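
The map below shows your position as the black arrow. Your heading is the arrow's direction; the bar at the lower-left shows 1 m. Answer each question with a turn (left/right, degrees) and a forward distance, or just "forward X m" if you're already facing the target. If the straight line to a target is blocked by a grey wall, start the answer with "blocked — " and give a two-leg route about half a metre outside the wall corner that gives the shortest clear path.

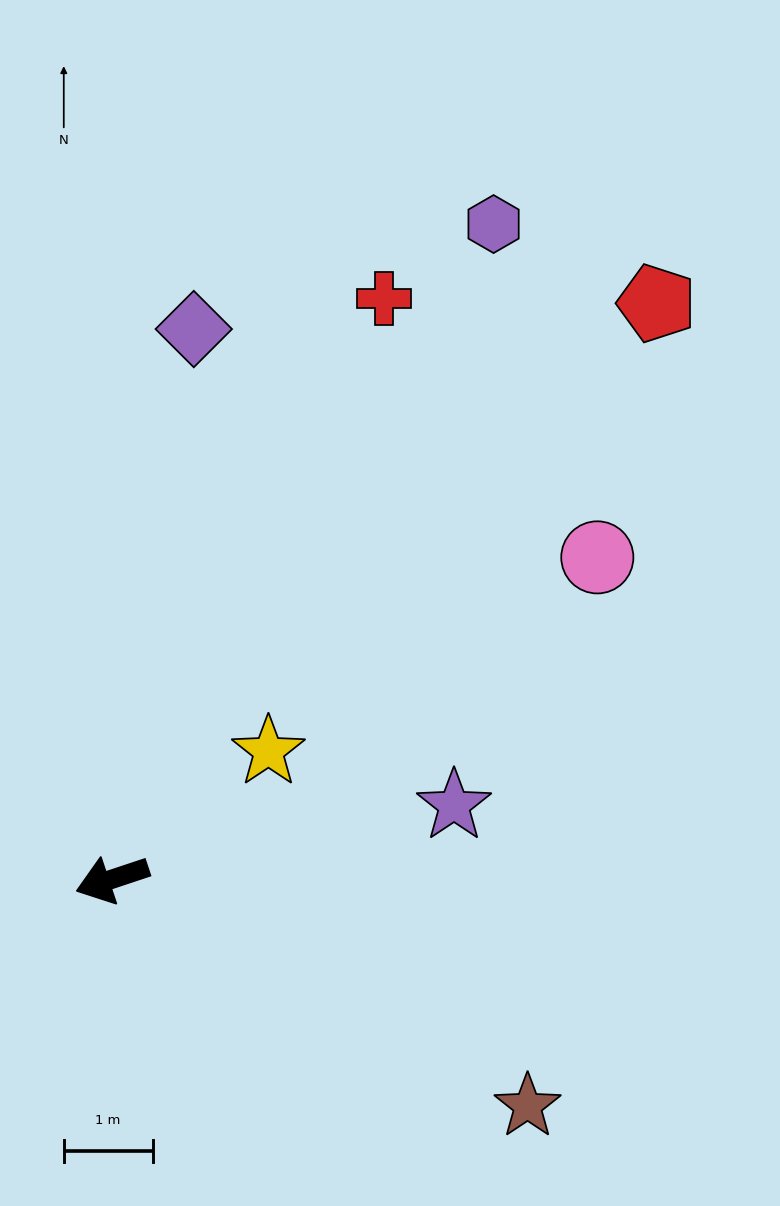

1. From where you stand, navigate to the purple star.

turn left 174°, forward 3.9 m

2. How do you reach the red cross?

turn right 133°, forward 7.2 m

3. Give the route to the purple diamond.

turn right 117°, forward 6.3 m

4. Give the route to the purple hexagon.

turn right 139°, forward 8.5 m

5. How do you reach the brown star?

turn left 133°, forward 5.3 m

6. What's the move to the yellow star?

turn right 159°, forward 2.3 m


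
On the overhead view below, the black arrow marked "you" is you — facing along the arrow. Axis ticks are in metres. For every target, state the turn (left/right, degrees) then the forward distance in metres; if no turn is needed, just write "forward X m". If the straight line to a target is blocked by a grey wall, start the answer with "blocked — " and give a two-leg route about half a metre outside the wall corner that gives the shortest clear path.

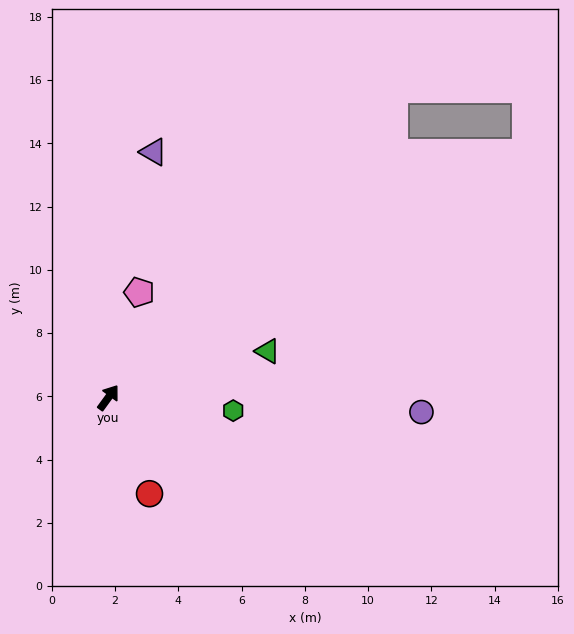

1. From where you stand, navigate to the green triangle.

turn right 38°, forward 5.2 m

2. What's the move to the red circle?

turn right 121°, forward 3.3 m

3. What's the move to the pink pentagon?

turn left 20°, forward 3.5 m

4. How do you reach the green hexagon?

turn right 60°, forward 4.0 m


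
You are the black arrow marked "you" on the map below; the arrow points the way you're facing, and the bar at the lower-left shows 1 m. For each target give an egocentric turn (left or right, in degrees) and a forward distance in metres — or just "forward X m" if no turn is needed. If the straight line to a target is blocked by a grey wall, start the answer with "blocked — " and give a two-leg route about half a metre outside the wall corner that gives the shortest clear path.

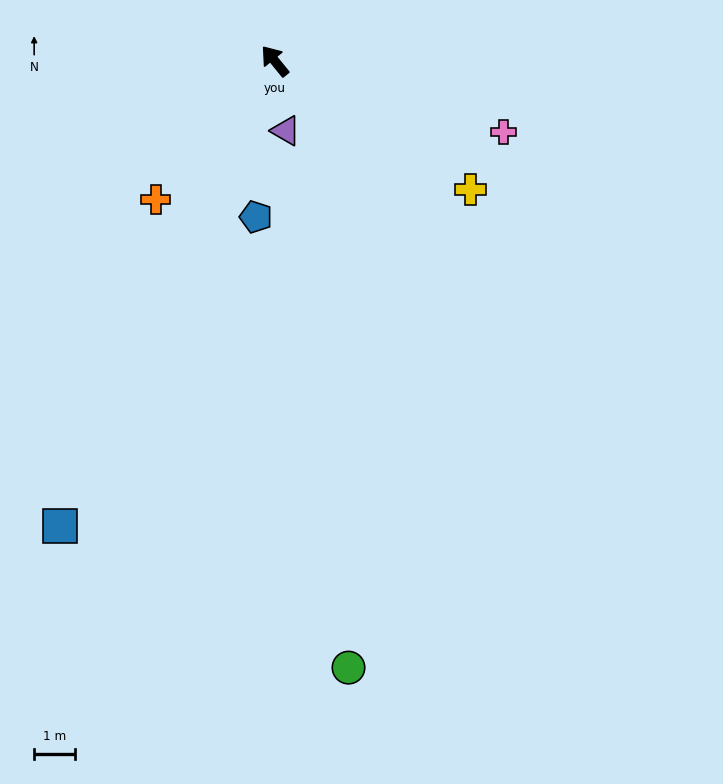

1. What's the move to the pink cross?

turn right 146°, forward 5.9 m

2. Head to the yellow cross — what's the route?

turn right 162°, forward 5.7 m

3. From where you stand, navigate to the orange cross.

turn left 100°, forward 4.5 m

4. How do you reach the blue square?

turn left 116°, forward 12.5 m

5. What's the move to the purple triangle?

turn left 150°, forward 1.7 m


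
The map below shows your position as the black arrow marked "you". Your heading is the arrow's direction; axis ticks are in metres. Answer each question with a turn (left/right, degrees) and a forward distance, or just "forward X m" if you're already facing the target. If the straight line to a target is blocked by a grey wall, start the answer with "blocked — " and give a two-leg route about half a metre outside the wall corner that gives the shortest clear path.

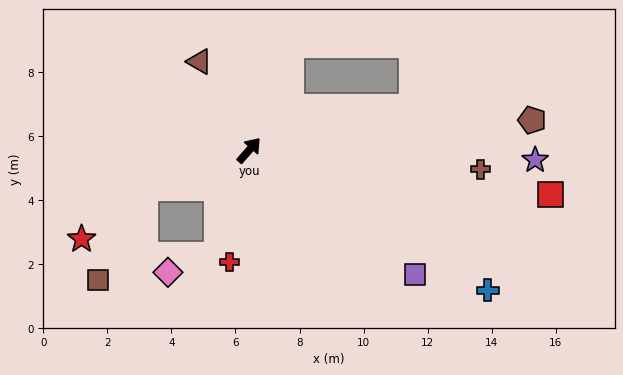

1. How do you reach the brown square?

blocked — turn left 151°, forward 3.5 m, then turn left 43°, forward 3.2 m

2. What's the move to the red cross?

turn right 149°, forward 3.5 m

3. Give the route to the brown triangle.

turn left 70°, forward 3.2 m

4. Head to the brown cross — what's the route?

turn right 54°, forward 7.3 m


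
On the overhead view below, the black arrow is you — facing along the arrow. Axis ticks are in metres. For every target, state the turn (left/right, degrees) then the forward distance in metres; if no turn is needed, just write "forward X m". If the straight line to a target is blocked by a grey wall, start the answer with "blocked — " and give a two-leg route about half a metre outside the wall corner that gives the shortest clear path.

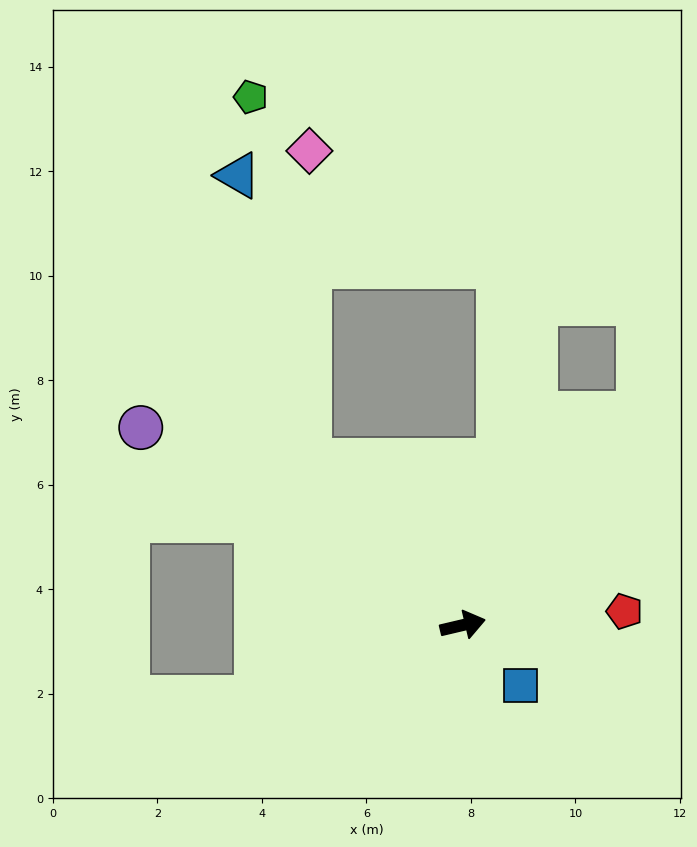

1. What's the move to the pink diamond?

blocked — turn left 120°, forward 4.3 m, then turn right 43°, forward 5.9 m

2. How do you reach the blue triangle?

blocked — turn left 120°, forward 4.3 m, then turn right 29°, forward 5.6 m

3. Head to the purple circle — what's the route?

turn left 135°, forward 7.2 m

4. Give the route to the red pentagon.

turn right 8°, forward 3.1 m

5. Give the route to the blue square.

turn right 60°, forward 1.6 m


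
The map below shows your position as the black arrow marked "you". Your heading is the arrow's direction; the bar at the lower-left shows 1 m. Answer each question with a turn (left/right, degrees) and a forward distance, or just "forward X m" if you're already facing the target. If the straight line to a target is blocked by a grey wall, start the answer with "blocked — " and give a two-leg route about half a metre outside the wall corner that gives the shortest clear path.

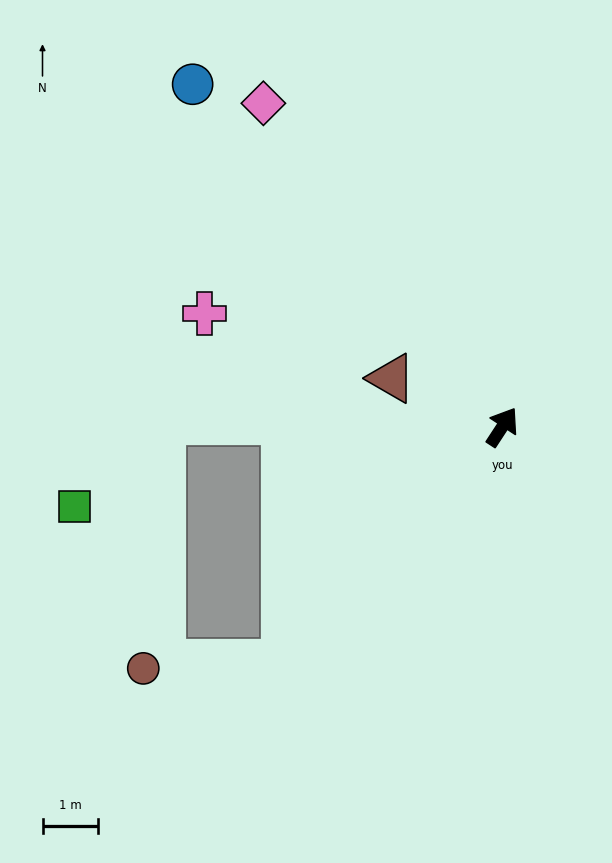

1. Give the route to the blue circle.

turn left 75°, forward 8.4 m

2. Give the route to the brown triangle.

turn left 100°, forward 2.2 m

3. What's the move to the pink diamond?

turn left 70°, forward 7.3 m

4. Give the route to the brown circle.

blocked — turn left 171°, forward 5.8 m, then turn right 46°, forward 2.6 m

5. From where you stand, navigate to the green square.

blocked — turn left 122°, forward 6.2 m, then turn left 45°, forward 2.2 m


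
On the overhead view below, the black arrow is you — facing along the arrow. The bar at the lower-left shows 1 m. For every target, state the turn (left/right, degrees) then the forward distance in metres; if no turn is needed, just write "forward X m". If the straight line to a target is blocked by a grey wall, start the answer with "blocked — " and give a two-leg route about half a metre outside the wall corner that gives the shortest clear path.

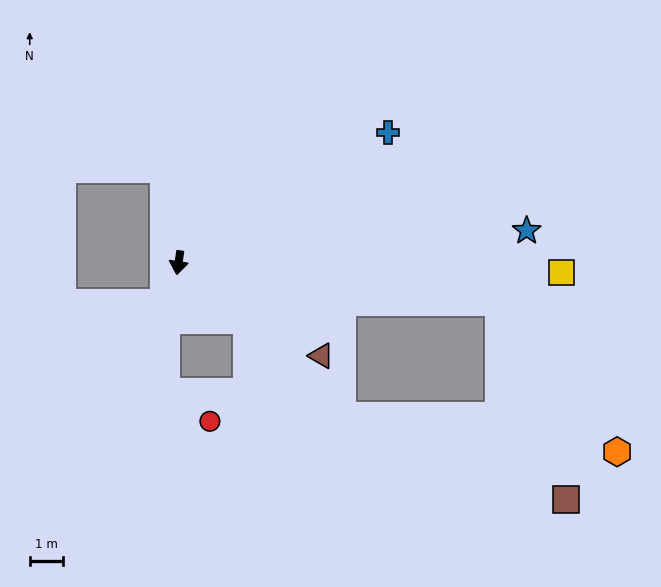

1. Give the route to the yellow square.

turn left 97°, forward 11.3 m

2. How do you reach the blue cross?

turn left 130°, forward 7.3 m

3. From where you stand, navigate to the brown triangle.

turn left 65°, forward 5.0 m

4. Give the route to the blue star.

turn left 104°, forward 10.4 m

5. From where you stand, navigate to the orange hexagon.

blocked — turn left 92°, forward 9.6 m, then turn right 45°, forward 5.7 m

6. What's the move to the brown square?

blocked — turn left 92°, forward 9.6 m, then turn right 65°, forward 6.2 m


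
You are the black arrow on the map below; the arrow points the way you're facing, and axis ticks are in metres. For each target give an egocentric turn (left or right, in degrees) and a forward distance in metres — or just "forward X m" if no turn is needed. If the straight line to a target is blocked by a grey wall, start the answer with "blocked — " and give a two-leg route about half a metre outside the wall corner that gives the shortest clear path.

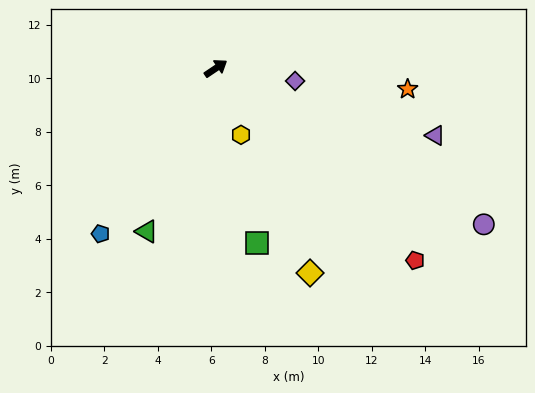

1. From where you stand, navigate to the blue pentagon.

turn right 159°, forward 7.5 m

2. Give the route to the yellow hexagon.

turn right 103°, forward 2.7 m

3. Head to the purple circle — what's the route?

turn right 64°, forward 11.6 m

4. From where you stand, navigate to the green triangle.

turn right 147°, forward 6.6 m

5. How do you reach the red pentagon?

turn right 78°, forward 10.3 m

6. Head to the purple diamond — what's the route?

turn right 43°, forward 3.0 m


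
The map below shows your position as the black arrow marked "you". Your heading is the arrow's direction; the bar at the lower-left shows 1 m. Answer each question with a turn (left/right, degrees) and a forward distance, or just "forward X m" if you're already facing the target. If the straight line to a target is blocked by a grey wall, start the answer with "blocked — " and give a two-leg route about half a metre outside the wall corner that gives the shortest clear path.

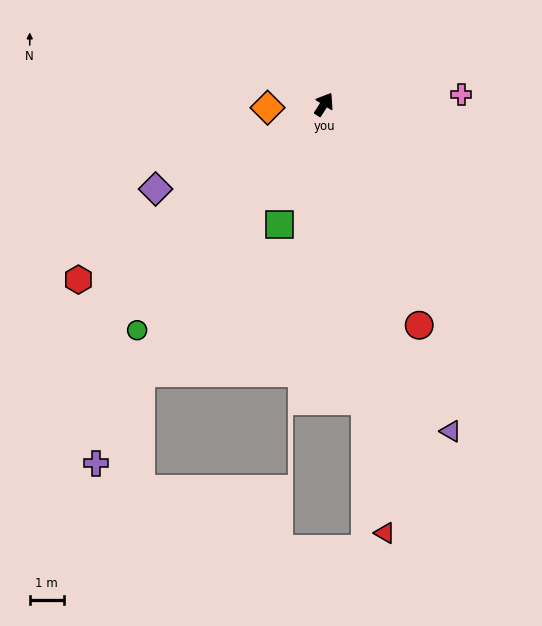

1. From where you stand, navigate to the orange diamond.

turn left 126°, forward 1.7 m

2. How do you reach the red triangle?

turn right 139°, forward 12.8 m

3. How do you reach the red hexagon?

turn left 158°, forward 8.9 m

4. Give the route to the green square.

turn right 168°, forward 3.8 m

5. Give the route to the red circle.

turn right 124°, forward 7.1 m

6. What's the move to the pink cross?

turn right 53°, forward 4.1 m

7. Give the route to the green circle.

turn left 173°, forward 8.6 m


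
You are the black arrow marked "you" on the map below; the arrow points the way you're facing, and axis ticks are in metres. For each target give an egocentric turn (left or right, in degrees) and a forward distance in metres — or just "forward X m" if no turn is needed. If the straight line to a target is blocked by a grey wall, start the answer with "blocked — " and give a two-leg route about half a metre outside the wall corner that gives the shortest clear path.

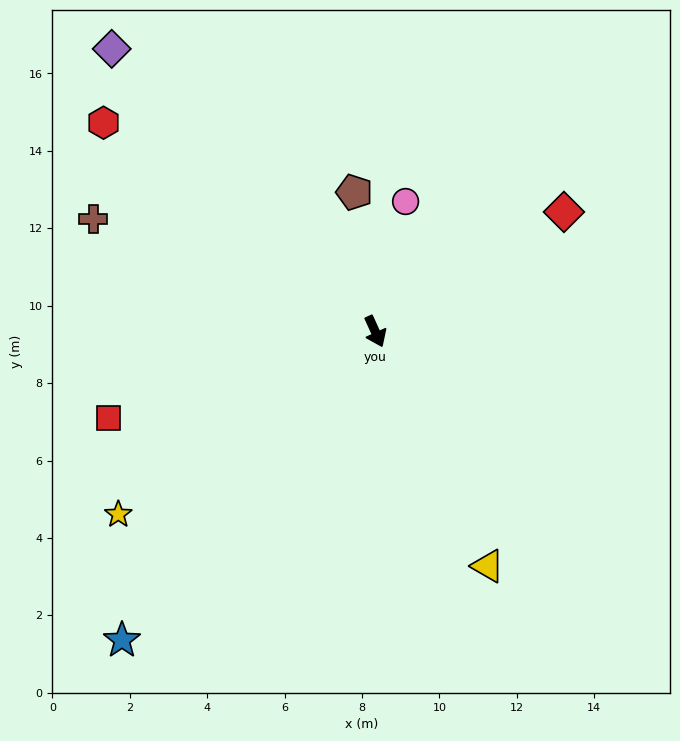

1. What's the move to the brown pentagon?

turn left 164°, forward 3.6 m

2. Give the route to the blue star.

turn right 64°, forward 10.3 m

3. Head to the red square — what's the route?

turn right 97°, forward 7.2 m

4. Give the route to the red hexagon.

turn right 152°, forward 8.9 m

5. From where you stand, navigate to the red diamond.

turn left 98°, forward 5.8 m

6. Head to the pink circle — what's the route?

turn left 142°, forward 3.4 m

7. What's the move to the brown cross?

turn right 136°, forward 7.8 m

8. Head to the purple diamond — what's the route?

turn right 161°, forward 10.0 m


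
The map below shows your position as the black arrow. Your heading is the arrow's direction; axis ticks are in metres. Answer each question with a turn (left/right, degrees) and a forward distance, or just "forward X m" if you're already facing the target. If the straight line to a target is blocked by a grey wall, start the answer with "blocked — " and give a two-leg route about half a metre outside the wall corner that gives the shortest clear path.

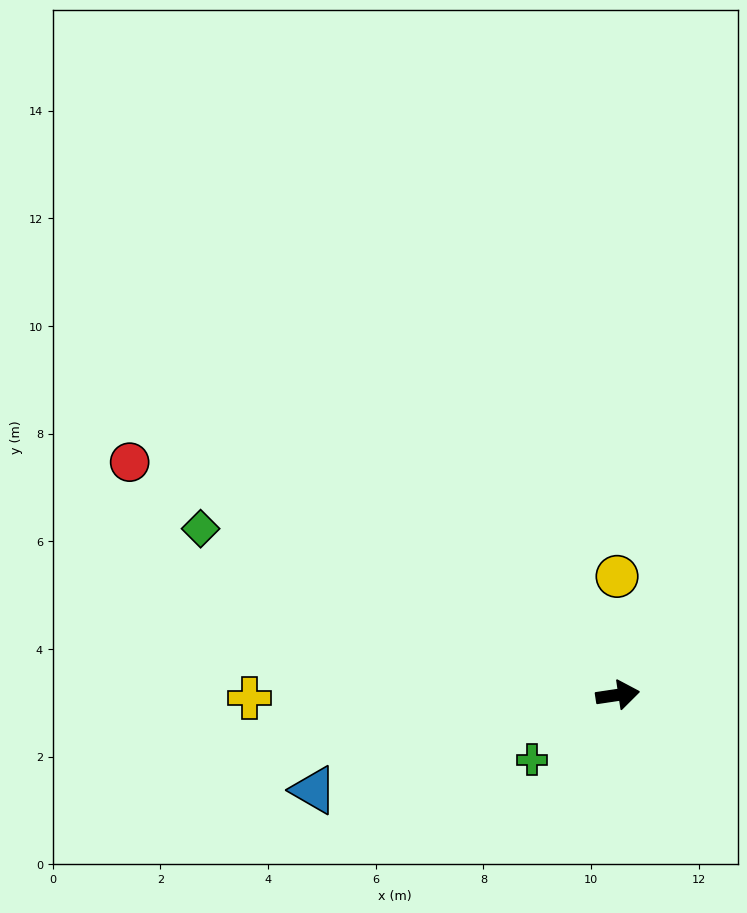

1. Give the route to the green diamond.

turn left 150°, forward 8.3 m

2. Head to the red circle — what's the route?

turn left 146°, forward 10.0 m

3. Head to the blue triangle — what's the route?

turn right 171°, forward 5.9 m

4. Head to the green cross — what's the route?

turn right 151°, forward 2.0 m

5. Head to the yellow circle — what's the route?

turn left 82°, forward 2.2 m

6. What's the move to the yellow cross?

turn left 172°, forward 6.8 m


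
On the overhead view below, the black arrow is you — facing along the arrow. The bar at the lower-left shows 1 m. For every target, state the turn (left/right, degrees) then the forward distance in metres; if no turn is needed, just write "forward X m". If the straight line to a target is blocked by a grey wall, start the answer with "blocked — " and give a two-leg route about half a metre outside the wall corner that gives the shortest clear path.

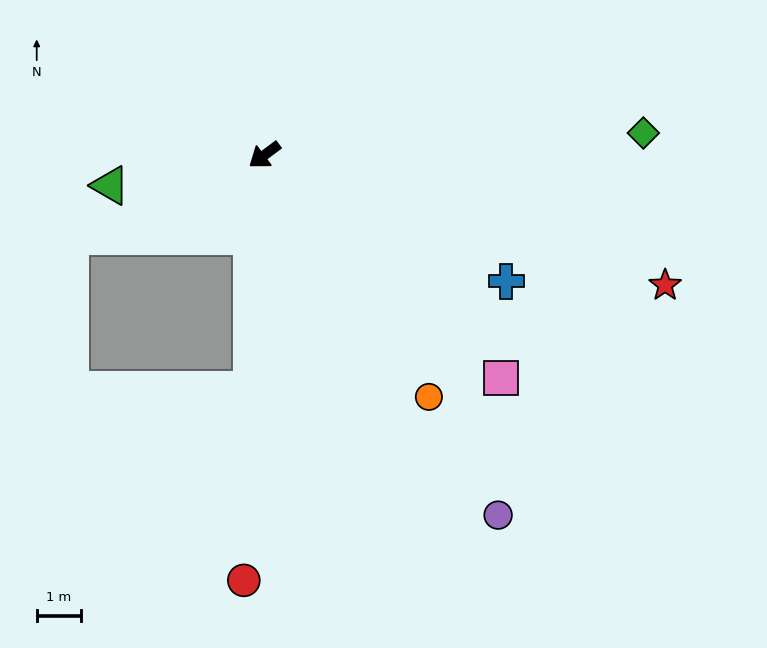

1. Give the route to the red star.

turn left 125°, forward 9.6 m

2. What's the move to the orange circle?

turn left 88°, forward 6.7 m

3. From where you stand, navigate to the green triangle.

turn right 26°, forward 3.6 m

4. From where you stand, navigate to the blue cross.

turn left 116°, forward 6.2 m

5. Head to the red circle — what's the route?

turn left 51°, forward 9.7 m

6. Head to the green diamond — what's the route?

turn left 147°, forward 8.6 m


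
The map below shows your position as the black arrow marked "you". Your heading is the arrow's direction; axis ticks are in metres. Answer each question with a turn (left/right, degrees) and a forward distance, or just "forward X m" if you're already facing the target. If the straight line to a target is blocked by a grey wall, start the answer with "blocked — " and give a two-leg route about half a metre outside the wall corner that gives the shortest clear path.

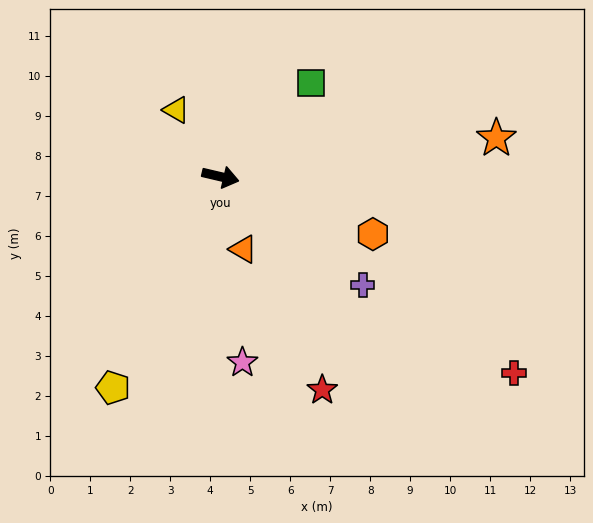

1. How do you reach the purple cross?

turn right 24°, forward 4.5 m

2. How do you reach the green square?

turn left 59°, forward 3.3 m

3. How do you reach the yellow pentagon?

turn right 104°, forward 5.9 m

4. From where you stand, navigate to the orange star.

turn left 21°, forward 7.0 m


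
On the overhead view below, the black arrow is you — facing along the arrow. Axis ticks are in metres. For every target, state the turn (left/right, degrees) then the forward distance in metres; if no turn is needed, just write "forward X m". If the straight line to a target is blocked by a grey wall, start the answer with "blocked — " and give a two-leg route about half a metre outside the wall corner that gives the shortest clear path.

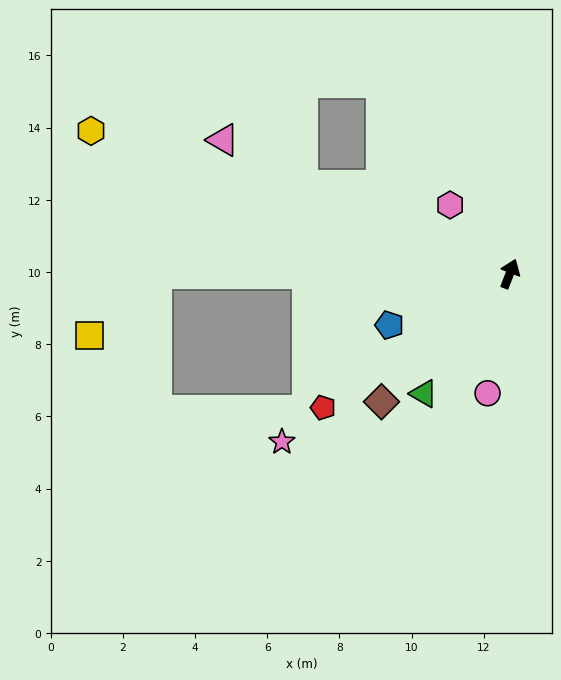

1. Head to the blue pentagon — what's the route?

turn left 134°, forward 3.6 m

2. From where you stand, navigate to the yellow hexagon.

turn left 92°, forward 12.3 m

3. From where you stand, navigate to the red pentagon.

turn left 147°, forward 6.4 m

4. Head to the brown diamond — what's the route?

turn left 156°, forward 5.0 m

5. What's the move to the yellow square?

blocked — turn left 111°, forward 9.8 m, then turn left 43°, forward 2.5 m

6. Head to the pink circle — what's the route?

turn right 169°, forward 3.4 m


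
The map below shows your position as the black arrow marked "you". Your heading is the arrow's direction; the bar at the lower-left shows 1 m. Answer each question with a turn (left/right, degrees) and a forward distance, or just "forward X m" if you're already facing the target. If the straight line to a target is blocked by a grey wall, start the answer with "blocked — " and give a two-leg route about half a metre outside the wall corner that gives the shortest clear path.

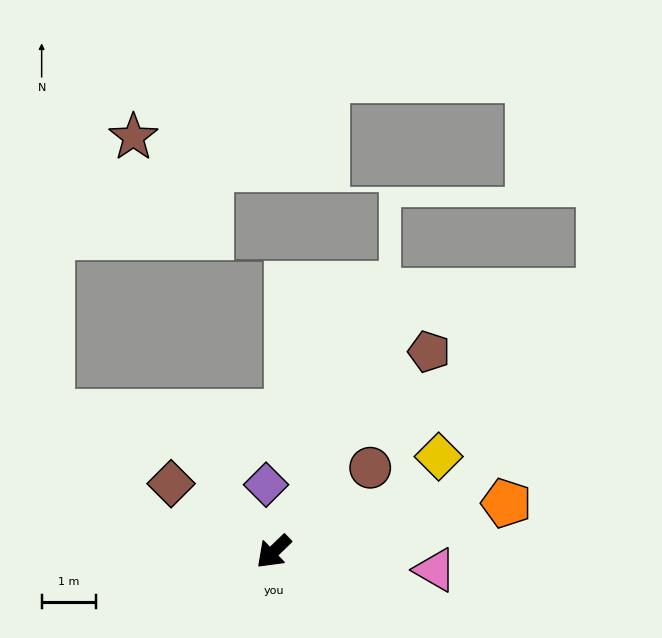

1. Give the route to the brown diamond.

turn right 78°, forward 2.3 m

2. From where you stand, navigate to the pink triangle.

turn left 130°, forward 3.0 m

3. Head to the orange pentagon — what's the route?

turn left 148°, forward 4.4 m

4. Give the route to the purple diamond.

turn right 128°, forward 1.2 m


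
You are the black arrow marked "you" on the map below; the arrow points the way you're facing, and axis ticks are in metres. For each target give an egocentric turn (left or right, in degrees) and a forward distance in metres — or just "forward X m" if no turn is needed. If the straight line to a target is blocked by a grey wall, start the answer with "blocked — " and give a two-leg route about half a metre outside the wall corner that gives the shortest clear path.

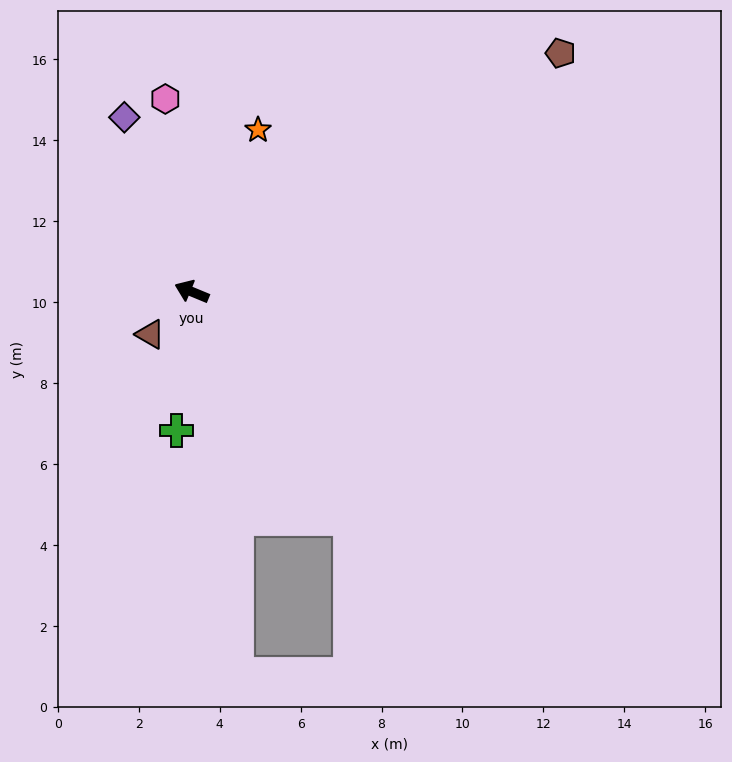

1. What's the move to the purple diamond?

turn right 46°, forward 4.6 m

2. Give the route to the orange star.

turn right 90°, forward 4.3 m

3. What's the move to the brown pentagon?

turn right 125°, forward 10.9 m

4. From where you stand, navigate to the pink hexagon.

turn right 60°, forward 4.8 m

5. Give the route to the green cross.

turn left 106°, forward 3.4 m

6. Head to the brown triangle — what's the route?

turn left 68°, forward 1.5 m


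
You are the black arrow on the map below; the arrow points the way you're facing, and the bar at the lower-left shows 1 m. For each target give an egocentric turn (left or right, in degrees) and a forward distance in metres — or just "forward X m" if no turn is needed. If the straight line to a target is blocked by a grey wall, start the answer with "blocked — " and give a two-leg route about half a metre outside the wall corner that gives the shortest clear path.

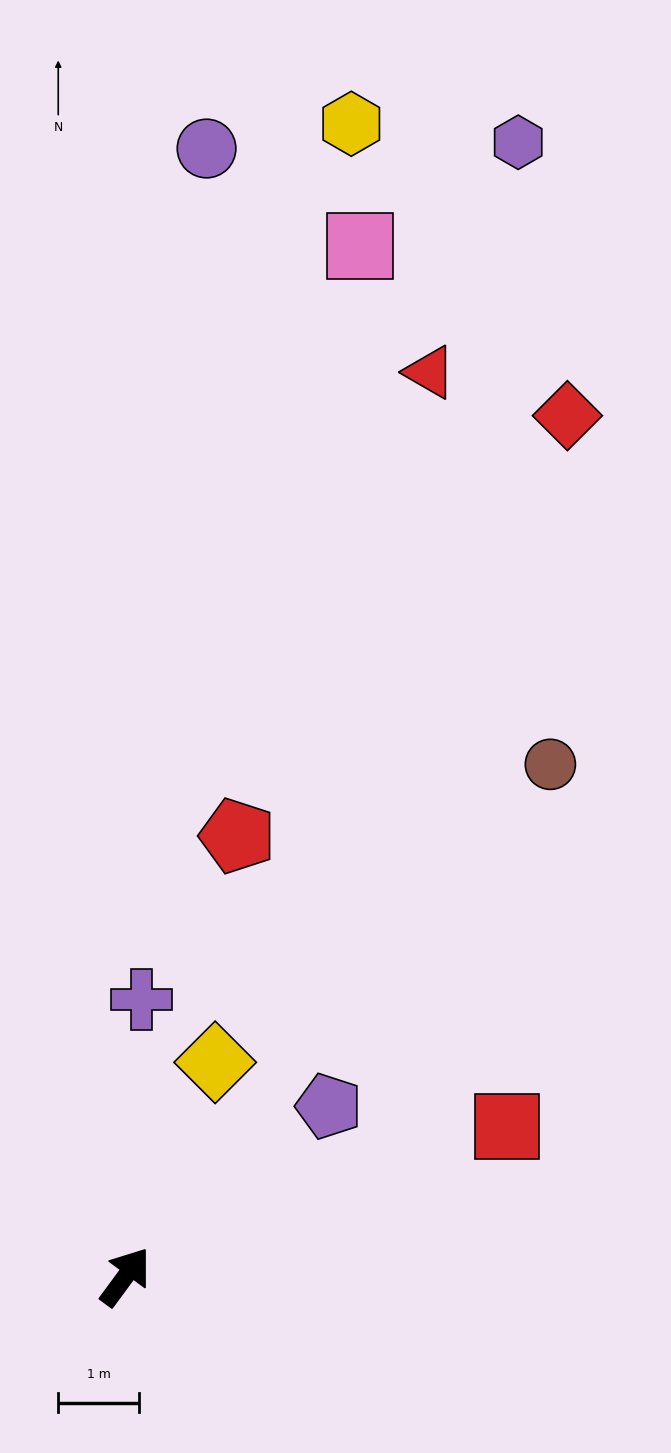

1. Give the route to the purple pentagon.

turn right 14°, forward 3.3 m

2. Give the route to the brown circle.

turn right 3°, forward 8.3 m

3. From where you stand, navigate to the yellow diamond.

turn left 14°, forward 2.9 m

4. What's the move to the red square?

turn right 32°, forward 5.1 m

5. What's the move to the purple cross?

turn left 33°, forward 3.4 m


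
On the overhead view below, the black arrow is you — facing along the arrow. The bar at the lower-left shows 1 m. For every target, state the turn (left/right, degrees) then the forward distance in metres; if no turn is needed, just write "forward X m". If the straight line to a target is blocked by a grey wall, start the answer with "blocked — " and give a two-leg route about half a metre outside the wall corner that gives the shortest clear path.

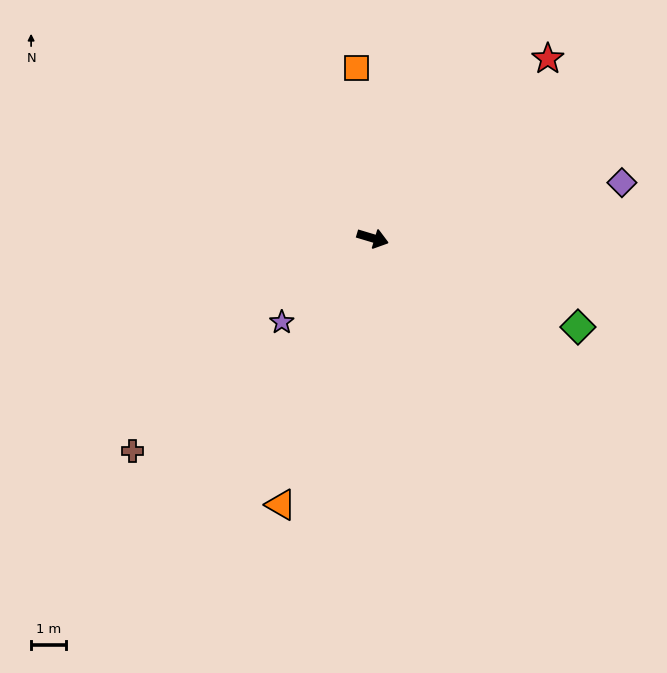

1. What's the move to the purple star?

turn right 121°, forward 3.6 m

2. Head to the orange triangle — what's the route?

turn right 92°, forward 8.2 m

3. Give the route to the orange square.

turn left 112°, forward 4.9 m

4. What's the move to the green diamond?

turn right 7°, forward 6.5 m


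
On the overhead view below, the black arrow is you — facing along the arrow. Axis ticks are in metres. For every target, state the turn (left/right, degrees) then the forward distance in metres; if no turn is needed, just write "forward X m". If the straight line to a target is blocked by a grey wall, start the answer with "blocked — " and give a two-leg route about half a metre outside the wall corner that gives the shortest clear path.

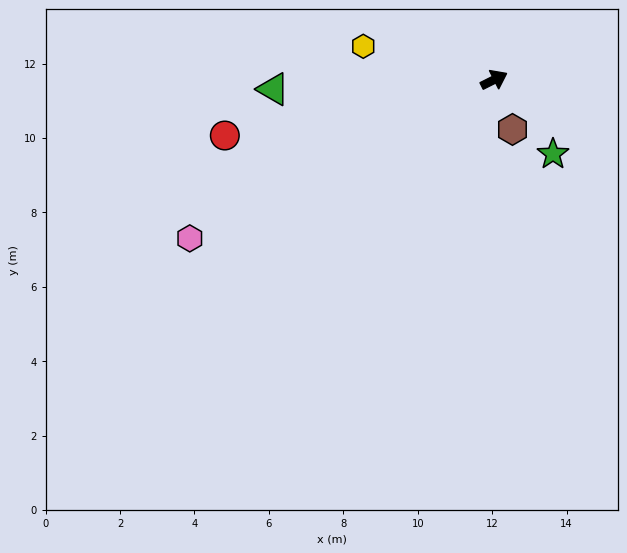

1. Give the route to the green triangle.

turn left 156°, forward 5.9 m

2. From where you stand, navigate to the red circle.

turn left 165°, forward 7.4 m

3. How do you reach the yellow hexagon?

turn left 139°, forward 3.6 m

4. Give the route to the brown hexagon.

turn right 96°, forward 1.4 m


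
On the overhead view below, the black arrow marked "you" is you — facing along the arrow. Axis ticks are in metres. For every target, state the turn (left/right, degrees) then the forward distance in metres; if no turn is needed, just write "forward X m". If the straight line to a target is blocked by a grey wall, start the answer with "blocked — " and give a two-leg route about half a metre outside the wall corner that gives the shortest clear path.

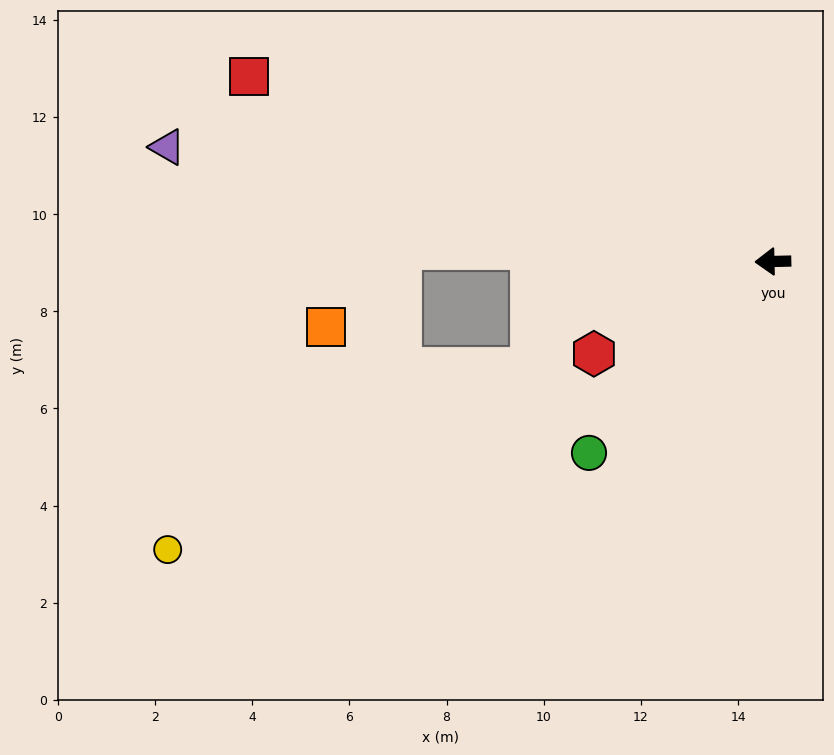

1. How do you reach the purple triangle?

turn right 12°, forward 12.7 m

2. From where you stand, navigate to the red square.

turn right 21°, forward 11.4 m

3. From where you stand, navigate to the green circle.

turn left 45°, forward 5.5 m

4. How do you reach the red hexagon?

turn left 26°, forward 4.1 m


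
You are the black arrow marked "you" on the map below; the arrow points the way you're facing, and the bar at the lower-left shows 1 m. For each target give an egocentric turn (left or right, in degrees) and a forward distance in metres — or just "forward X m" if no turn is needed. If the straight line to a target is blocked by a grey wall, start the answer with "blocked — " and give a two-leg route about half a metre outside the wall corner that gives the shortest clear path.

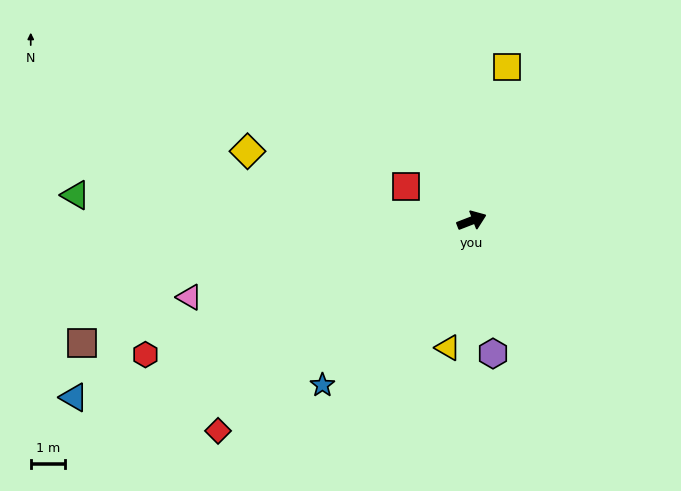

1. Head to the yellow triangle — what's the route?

turn right 122°, forward 3.8 m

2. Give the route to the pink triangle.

turn left 174°, forward 8.5 m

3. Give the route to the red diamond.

turn right 161°, forward 9.6 m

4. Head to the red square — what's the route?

turn left 132°, forward 2.2 m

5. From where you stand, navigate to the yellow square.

turn left 56°, forward 4.6 m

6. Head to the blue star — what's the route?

turn right 153°, forward 6.5 m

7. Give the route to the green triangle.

turn left 155°, forward 11.5 m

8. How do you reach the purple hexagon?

turn right 102°, forward 3.9 m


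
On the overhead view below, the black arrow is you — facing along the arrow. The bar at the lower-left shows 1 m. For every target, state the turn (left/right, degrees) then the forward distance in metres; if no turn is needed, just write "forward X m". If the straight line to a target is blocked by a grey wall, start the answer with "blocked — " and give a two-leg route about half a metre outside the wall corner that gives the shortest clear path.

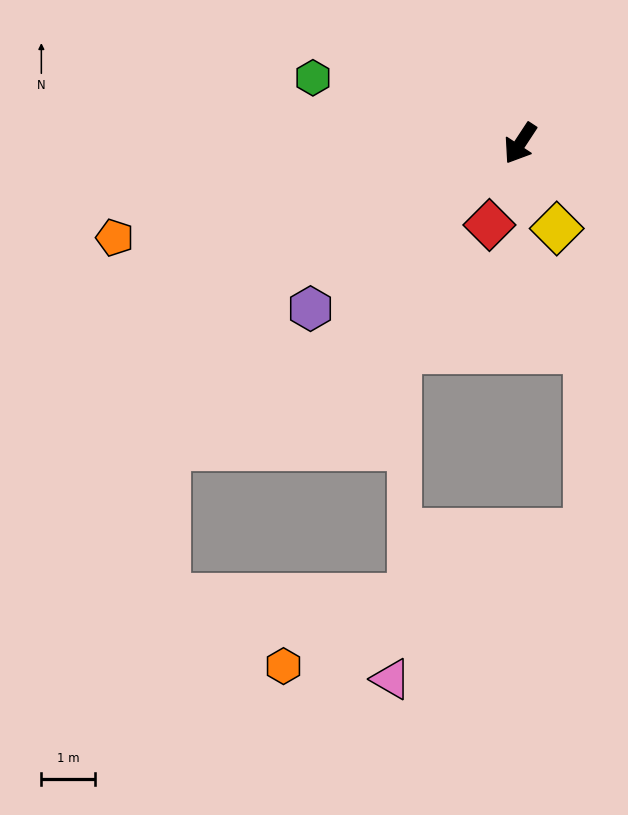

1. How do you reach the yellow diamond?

turn left 57°, forward 1.7 m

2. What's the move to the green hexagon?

turn right 74°, forward 4.1 m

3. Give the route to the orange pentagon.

turn right 44°, forward 7.8 m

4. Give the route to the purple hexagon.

turn right 18°, forward 5.0 m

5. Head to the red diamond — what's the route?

turn left 13°, forward 1.6 m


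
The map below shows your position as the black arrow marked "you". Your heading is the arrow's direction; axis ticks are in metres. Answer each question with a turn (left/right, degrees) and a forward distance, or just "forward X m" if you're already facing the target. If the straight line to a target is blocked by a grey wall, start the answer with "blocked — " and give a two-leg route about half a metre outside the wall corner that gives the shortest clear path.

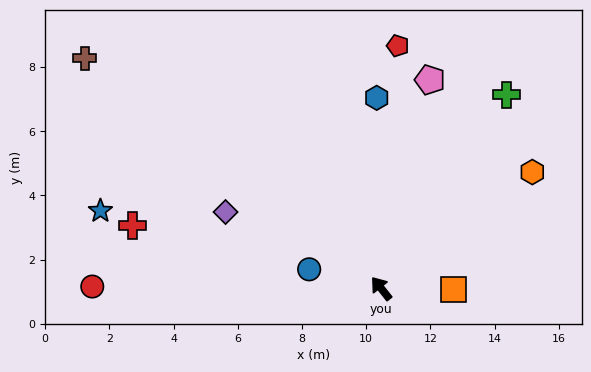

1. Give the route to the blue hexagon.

turn right 37°, forward 5.9 m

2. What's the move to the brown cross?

turn left 14°, forward 11.7 m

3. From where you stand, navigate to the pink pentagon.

turn right 52°, forward 6.7 m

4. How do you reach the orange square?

turn right 129°, forward 2.3 m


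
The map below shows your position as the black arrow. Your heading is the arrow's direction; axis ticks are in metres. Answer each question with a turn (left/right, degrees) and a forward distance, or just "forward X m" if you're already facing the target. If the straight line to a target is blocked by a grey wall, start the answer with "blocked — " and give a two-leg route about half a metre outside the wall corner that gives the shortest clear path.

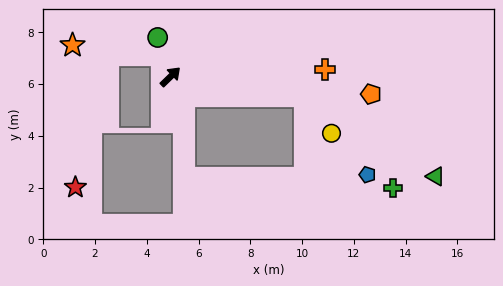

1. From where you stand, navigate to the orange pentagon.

turn right 49°, forward 7.8 m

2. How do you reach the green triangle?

blocked — turn right 52°, forward 5.2 m, then turn right 24°, forward 6.0 m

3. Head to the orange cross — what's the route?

turn right 41°, forward 6.0 m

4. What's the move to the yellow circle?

blocked — turn right 52°, forward 5.2 m, then turn right 46°, forward 1.8 m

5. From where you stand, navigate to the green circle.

turn left 64°, forward 1.6 m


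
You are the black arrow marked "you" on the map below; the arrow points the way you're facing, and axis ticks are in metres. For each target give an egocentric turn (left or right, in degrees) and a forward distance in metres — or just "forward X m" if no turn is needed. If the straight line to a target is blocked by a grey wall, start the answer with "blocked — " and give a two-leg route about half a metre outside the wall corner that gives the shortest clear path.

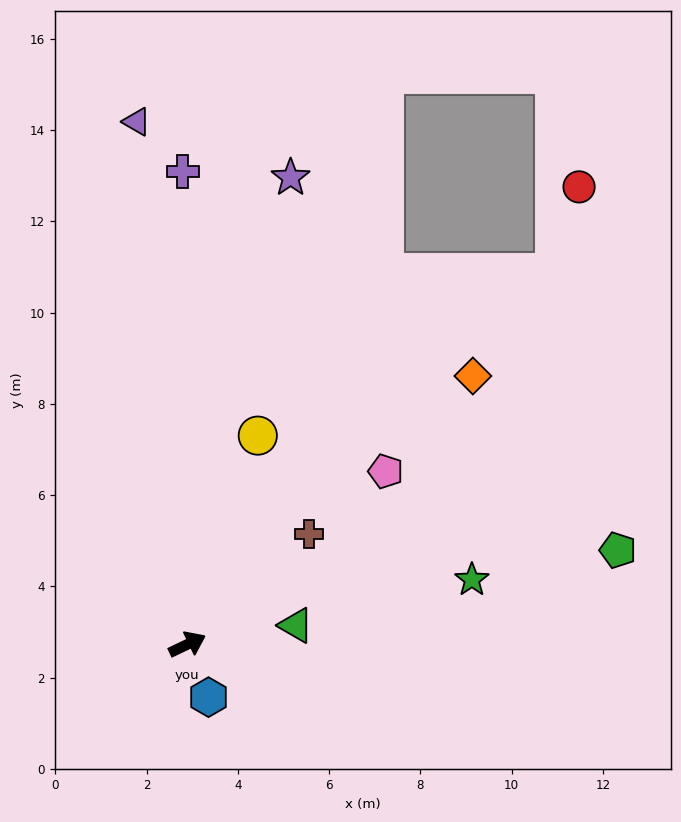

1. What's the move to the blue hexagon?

turn right 94°, forward 1.2 m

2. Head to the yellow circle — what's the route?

turn left 46°, forward 4.8 m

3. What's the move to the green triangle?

turn right 16°, forward 2.4 m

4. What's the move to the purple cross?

turn left 65°, forward 10.4 m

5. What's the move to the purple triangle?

turn left 70°, forward 11.5 m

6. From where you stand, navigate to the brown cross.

turn left 17°, forward 3.6 m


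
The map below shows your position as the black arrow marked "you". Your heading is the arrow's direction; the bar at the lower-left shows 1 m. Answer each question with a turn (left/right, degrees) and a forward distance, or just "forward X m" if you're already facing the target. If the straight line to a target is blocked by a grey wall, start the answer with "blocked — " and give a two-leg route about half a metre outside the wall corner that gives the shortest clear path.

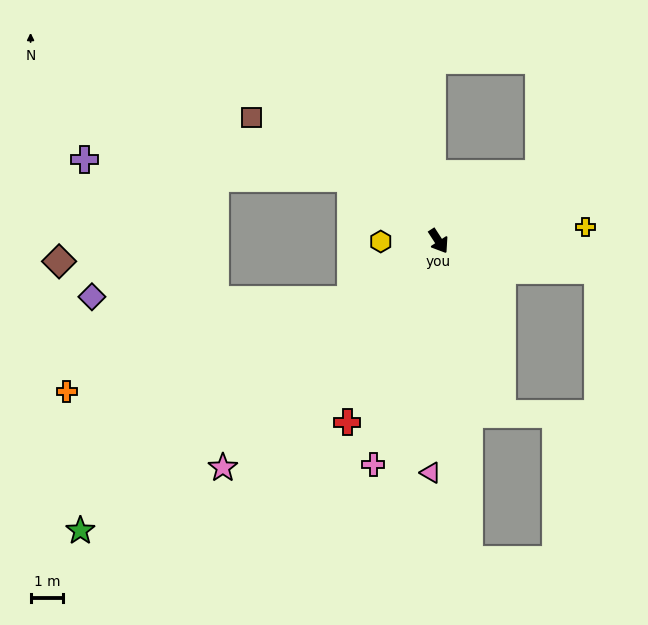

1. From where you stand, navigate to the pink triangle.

turn right 35°, forward 7.1 m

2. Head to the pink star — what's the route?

turn right 77°, forward 9.6 m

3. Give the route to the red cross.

turn right 60°, forward 6.2 m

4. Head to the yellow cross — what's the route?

turn left 62°, forward 4.5 m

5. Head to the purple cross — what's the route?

blocked — turn right 159°, forward 3.3 m, then turn left 32°, forward 8.2 m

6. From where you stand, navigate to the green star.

turn right 84°, forward 14.1 m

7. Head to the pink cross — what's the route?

turn right 49°, forward 7.1 m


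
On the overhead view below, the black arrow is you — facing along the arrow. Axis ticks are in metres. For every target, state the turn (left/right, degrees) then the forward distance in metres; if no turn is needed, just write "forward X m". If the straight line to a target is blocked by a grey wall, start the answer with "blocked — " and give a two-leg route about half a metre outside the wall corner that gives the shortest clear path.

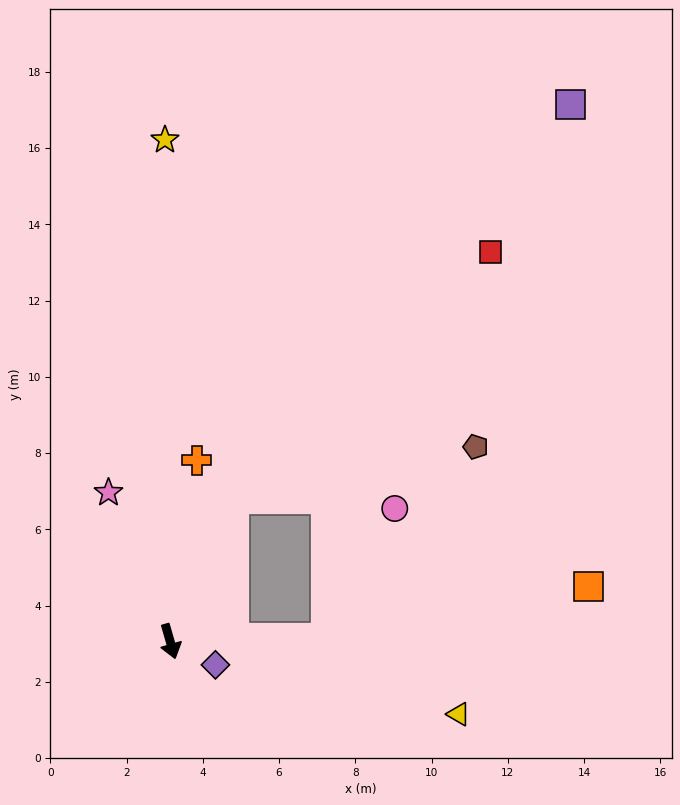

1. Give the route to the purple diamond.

turn left 47°, forward 1.3 m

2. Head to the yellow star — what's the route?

turn left 164°, forward 13.2 m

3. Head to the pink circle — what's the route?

blocked — turn left 75°, forward 4.1 m, then turn left 62°, forward 3.9 m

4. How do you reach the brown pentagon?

blocked — turn left 75°, forward 4.1 m, then turn left 51°, forward 6.4 m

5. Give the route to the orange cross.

turn left 155°, forward 4.8 m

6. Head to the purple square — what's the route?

blocked — turn left 140°, forward 4.1 m, then turn right 17°, forward 13.6 m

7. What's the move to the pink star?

turn right 174°, forward 4.2 m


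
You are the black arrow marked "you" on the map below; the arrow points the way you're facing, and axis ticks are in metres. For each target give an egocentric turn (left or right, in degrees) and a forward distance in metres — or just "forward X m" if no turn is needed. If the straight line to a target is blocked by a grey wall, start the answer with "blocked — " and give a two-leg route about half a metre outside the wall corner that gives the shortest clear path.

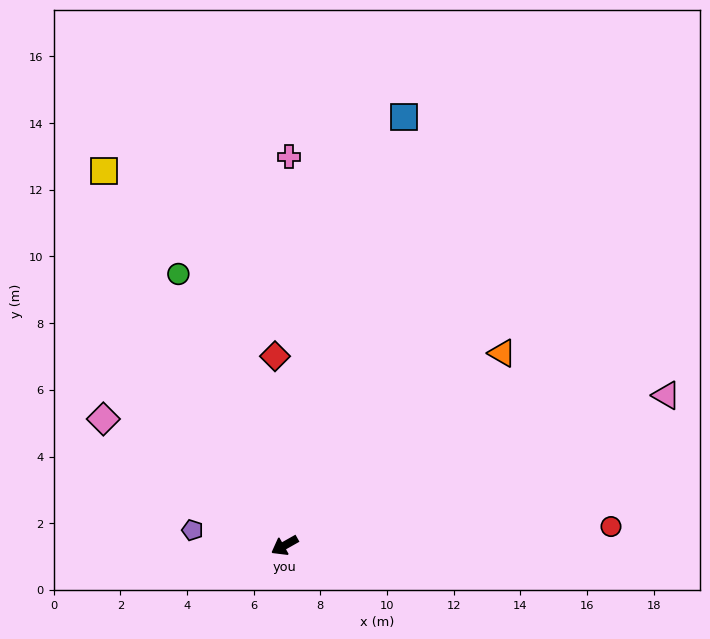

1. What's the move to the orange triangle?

turn right 168°, forward 8.7 m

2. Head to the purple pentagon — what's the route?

turn right 39°, forward 2.8 m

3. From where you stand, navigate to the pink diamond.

turn right 64°, forward 6.6 m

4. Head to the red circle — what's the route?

turn left 154°, forward 9.8 m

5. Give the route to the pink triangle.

turn left 172°, forward 12.3 m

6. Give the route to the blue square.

turn right 135°, forward 13.3 m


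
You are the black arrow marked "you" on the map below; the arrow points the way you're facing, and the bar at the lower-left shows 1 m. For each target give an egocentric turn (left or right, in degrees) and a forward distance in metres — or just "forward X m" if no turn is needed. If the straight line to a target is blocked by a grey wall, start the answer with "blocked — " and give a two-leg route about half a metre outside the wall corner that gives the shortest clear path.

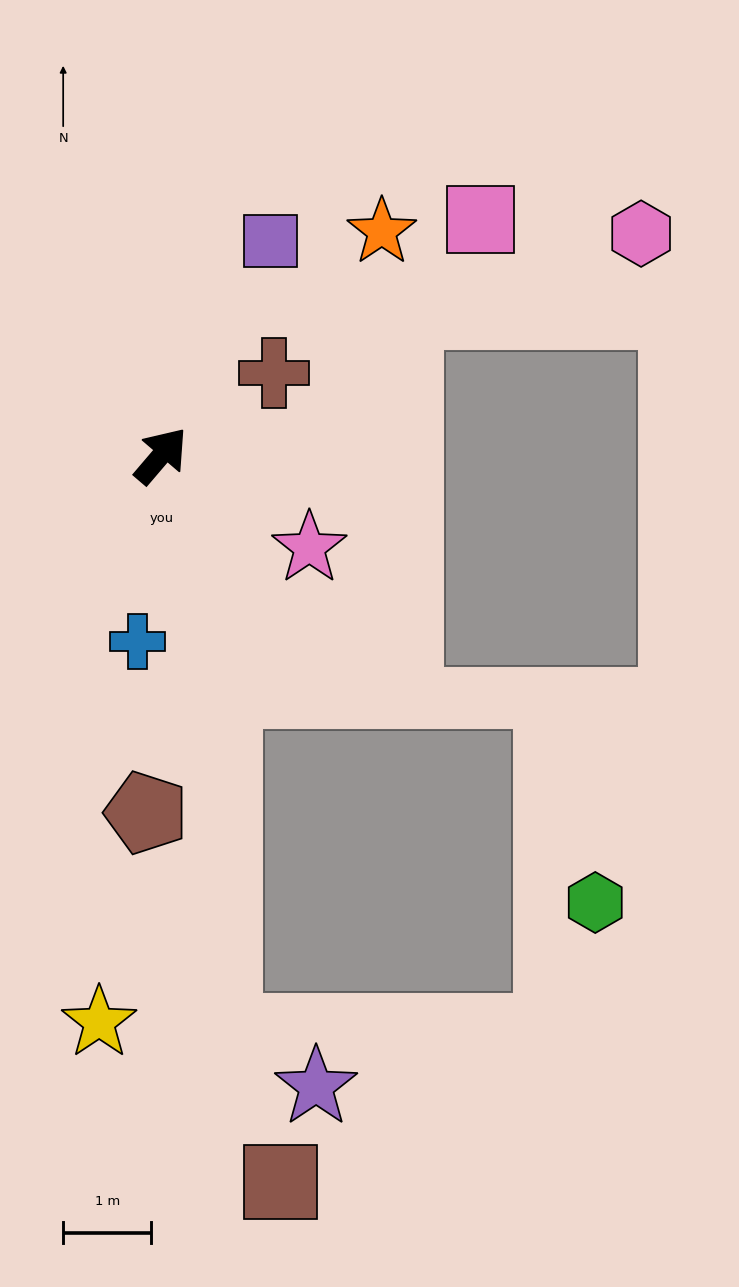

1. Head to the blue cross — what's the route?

turn right 147°, forward 2.1 m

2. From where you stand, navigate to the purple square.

turn left 13°, forward 2.7 m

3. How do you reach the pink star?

turn right 81°, forward 2.0 m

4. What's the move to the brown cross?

turn right 13°, forward 1.6 m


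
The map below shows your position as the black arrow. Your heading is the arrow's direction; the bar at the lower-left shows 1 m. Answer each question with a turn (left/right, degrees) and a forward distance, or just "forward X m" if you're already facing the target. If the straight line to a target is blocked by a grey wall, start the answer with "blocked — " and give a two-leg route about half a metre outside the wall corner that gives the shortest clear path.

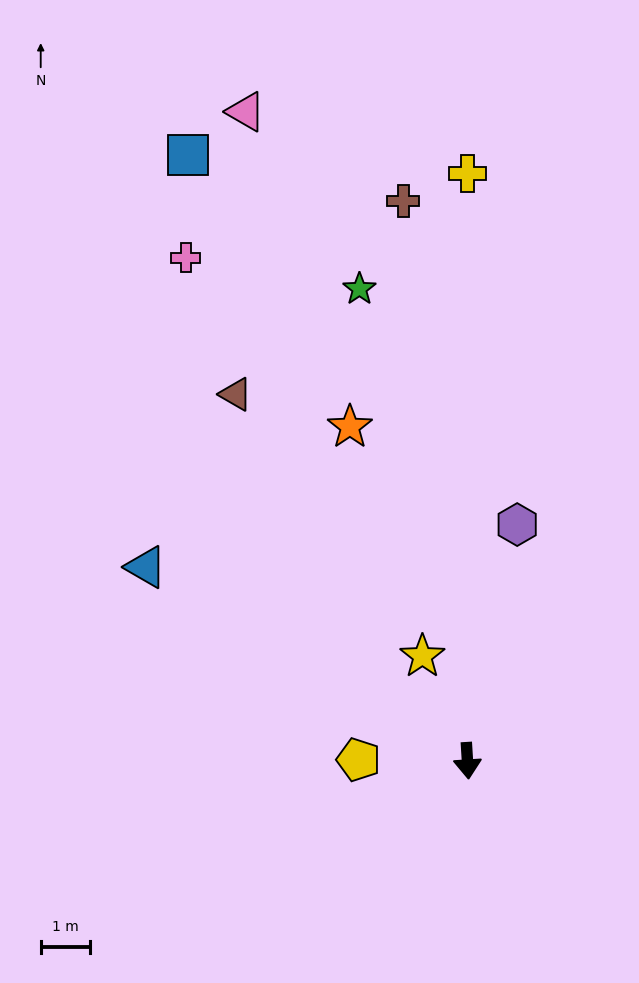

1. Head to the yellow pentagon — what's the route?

turn right 94°, forward 2.2 m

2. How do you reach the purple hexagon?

turn left 165°, forward 4.9 m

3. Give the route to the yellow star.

turn right 160°, forward 2.3 m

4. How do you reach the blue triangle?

turn right 125°, forward 7.6 m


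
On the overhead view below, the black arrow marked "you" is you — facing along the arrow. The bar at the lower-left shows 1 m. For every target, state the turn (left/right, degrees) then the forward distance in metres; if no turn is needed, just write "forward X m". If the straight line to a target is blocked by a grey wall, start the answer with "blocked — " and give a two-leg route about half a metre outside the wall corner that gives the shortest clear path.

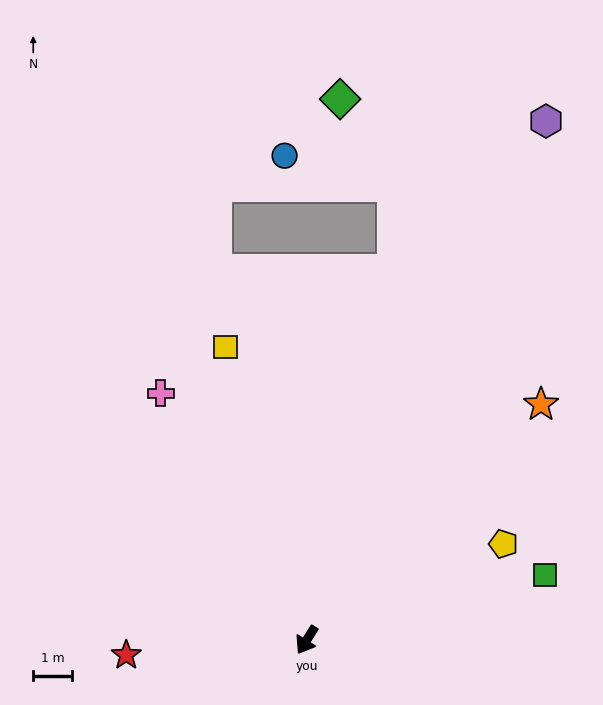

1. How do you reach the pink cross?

turn right 117°, forward 7.3 m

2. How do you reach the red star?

turn right 53°, forward 4.6 m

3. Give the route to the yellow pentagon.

turn left 148°, forward 5.6 m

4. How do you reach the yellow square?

turn right 132°, forward 7.8 m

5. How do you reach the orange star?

turn left 167°, forward 8.5 m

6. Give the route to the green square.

turn left 137°, forward 6.3 m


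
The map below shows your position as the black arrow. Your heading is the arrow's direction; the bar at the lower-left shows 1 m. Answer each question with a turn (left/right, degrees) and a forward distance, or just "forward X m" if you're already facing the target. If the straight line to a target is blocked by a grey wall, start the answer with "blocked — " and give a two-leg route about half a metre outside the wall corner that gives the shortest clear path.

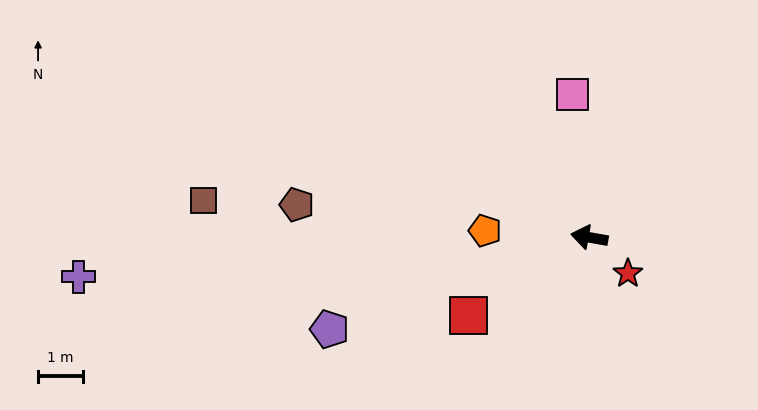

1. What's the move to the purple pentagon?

turn left 29°, forward 6.1 m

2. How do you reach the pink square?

turn right 73°, forward 3.2 m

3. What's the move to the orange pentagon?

turn left 6°, forward 2.3 m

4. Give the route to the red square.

turn left 43°, forward 3.2 m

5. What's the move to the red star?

turn left 147°, forward 1.2 m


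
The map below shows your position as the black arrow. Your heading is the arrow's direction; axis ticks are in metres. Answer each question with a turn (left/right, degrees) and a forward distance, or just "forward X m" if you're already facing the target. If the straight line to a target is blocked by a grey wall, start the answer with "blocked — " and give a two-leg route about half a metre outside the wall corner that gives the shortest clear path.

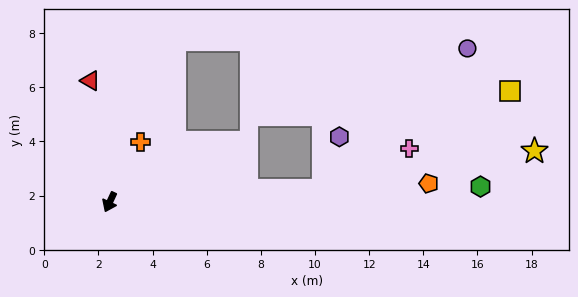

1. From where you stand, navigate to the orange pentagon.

turn left 118°, forward 11.8 m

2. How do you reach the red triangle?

turn right 146°, forward 4.5 m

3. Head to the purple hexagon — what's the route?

blocked — turn left 118°, forward 7.9 m, then turn left 70°, forward 2.1 m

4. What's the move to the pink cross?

blocked — turn left 118°, forward 7.9 m, then turn left 23°, forward 3.5 m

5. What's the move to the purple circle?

blocked — turn left 118°, forward 7.9 m, then turn left 41°, forward 7.5 m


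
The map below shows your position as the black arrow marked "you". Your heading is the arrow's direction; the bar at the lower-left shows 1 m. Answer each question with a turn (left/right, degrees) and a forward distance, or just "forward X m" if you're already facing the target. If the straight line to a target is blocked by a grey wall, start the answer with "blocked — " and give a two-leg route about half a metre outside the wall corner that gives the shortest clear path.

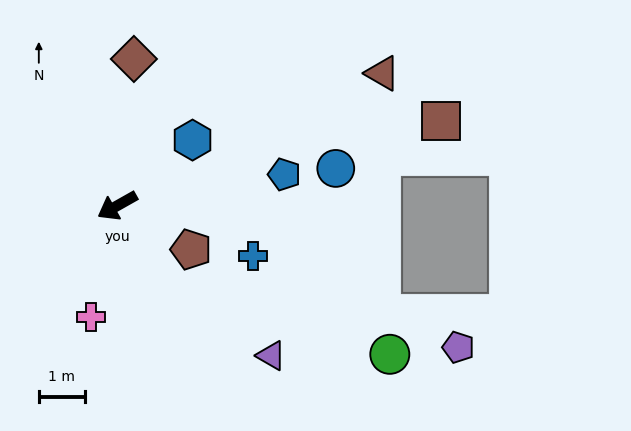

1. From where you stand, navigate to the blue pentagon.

turn left 161°, forward 3.7 m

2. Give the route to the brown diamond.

turn right 126°, forward 3.2 m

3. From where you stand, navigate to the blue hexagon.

turn right 168°, forward 2.2 m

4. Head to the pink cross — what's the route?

turn left 47°, forward 2.5 m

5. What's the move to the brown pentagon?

turn left 120°, forward 1.9 m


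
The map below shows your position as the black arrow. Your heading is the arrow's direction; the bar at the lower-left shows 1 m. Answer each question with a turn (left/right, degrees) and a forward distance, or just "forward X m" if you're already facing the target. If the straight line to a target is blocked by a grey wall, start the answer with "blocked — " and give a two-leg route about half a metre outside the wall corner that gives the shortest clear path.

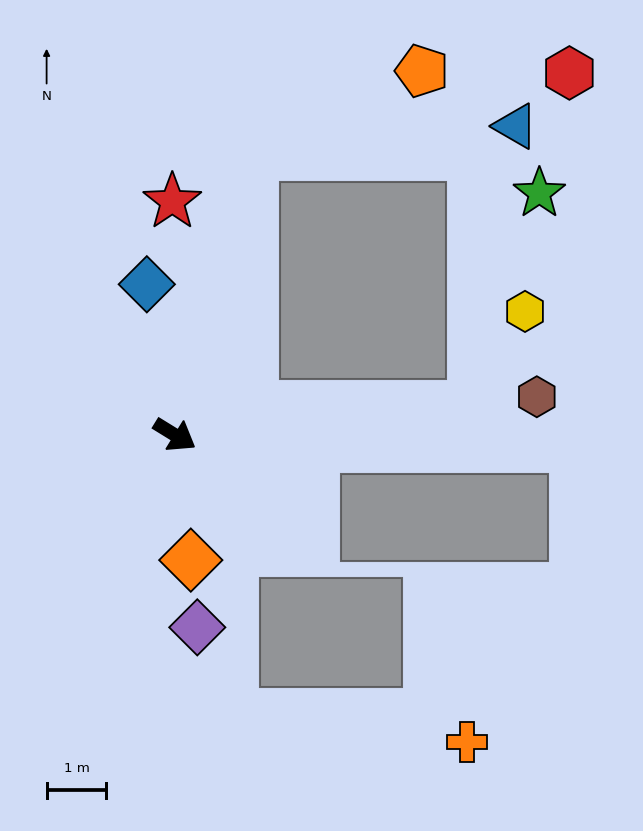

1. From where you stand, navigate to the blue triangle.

blocked — turn left 106°, forward 4.9 m, then turn right 68°, forward 4.4 m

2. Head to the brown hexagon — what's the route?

turn left 38°, forward 6.1 m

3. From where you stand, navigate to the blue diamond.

turn left 132°, forward 2.6 m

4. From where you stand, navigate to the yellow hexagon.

blocked — turn left 37°, forward 5.0 m, then turn left 56°, forward 1.8 m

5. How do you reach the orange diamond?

turn right 51°, forward 2.1 m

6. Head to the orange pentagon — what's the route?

blocked — turn left 106°, forward 4.9 m, then turn right 48°, forward 3.2 m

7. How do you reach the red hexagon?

blocked — turn left 106°, forward 4.9 m, then turn right 60°, forward 5.5 m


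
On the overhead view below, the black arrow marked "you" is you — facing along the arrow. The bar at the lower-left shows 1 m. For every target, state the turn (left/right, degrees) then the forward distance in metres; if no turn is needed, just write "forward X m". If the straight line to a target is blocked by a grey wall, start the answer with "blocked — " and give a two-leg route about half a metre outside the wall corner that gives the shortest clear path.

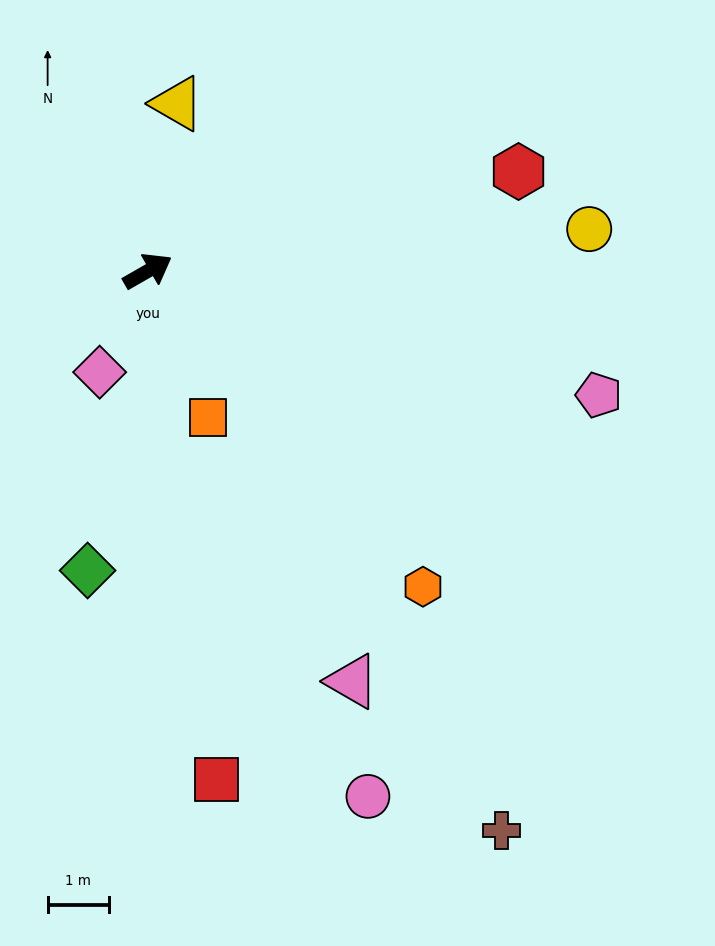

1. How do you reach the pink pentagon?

turn right 45°, forward 7.6 m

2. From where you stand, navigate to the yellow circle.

turn right 24°, forward 7.2 m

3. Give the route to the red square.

turn right 112°, forward 8.4 m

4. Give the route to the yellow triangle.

turn left 50°, forward 2.8 m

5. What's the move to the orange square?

turn right 98°, forward 2.6 m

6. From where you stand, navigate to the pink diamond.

turn right 145°, forward 1.8 m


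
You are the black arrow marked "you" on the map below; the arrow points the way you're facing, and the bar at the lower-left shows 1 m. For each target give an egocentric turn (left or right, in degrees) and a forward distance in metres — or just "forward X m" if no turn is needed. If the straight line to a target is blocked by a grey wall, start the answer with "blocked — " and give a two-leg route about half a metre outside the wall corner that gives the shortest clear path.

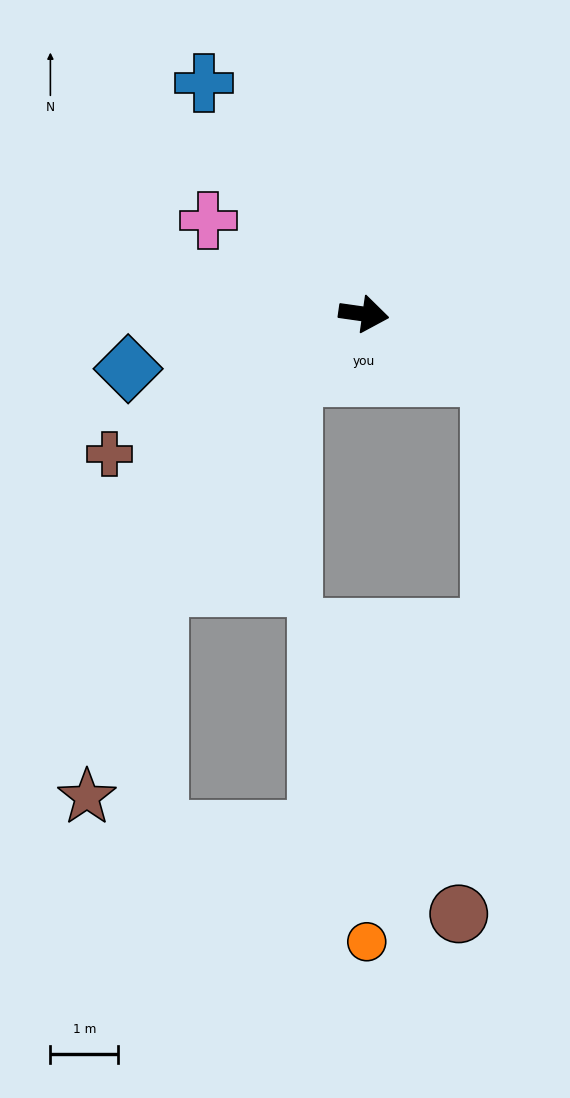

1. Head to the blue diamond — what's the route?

turn right 159°, forward 3.6 m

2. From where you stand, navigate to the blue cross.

turn left 133°, forward 4.1 m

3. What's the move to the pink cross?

turn left 157°, forward 2.7 m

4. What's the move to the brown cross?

turn right 143°, forward 4.3 m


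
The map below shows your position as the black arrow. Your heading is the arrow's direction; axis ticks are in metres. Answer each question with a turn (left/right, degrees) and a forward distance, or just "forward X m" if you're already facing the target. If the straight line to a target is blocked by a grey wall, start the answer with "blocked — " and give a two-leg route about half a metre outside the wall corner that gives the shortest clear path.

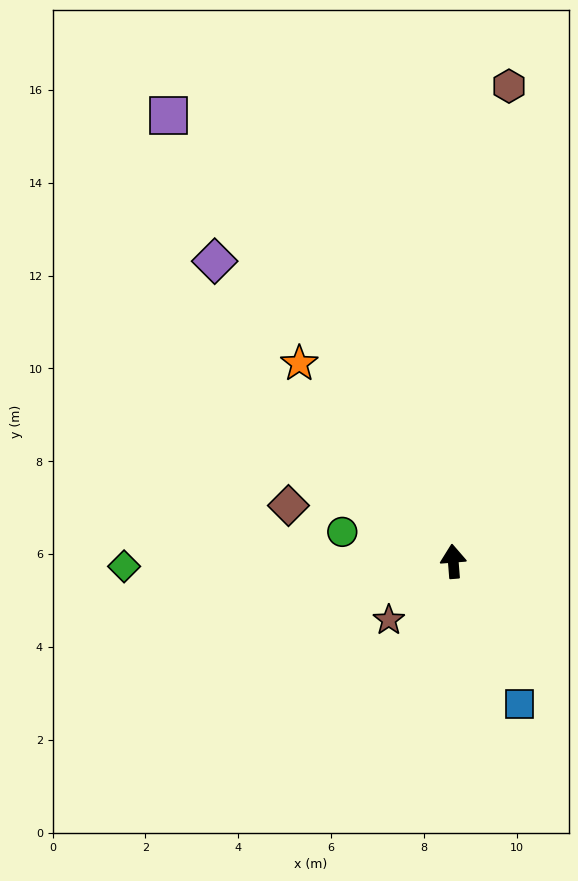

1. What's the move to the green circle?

turn left 71°, forward 2.5 m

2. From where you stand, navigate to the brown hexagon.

turn right 11°, forward 10.3 m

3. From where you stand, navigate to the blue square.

turn right 159°, forward 3.4 m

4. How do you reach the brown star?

turn left 128°, forward 1.9 m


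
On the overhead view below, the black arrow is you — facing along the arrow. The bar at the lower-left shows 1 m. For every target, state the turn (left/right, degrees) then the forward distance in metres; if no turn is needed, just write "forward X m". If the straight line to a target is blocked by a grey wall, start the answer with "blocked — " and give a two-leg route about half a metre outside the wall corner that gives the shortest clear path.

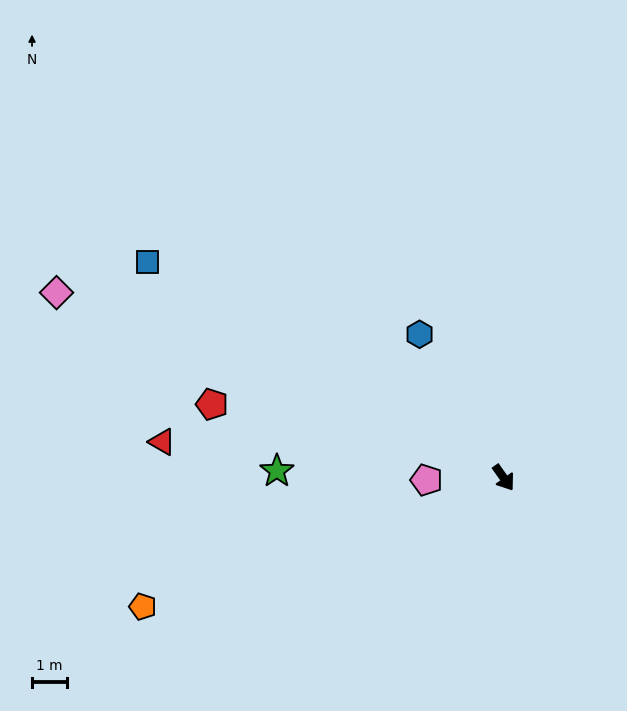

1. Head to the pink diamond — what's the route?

turn right 148°, forward 13.8 m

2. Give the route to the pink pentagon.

turn right 124°, forward 2.2 m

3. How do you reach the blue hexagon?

turn left 175°, forward 4.7 m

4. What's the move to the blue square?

turn right 156°, forward 11.9 m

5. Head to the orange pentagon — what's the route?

turn right 106°, forward 10.9 m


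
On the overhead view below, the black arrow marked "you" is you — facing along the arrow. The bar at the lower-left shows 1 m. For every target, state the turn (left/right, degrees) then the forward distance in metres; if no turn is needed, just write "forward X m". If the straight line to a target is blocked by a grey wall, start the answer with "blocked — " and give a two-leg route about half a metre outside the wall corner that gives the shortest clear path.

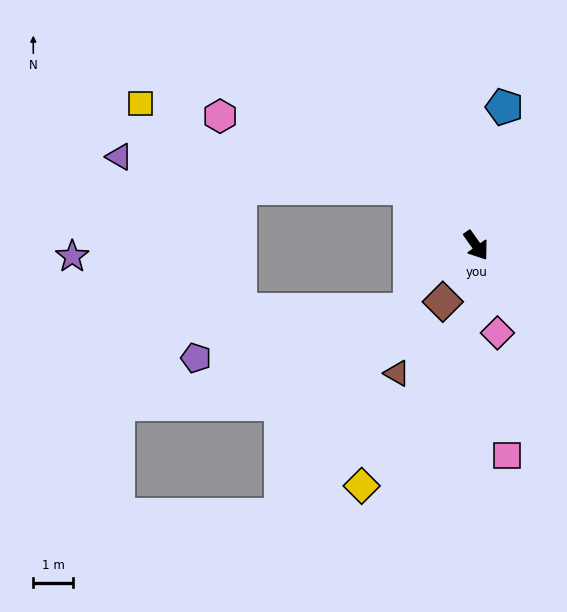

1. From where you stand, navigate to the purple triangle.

blocked — turn right 166°, forward 2.2 m, then turn left 34°, forward 7.4 m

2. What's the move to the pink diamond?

turn right 22°, forward 2.3 m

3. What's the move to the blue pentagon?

turn left 133°, forward 3.6 m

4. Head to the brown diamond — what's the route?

turn right 66°, forward 1.7 m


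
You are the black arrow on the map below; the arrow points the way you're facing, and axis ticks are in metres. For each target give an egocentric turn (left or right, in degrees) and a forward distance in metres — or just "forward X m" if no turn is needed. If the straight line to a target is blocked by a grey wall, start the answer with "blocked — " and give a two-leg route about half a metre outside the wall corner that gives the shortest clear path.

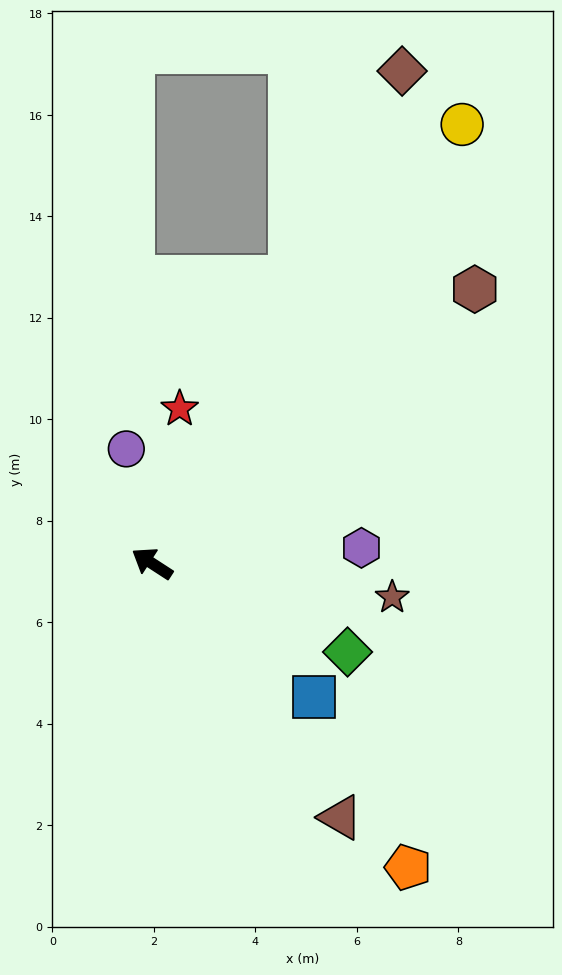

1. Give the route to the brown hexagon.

turn right 107°, forward 8.3 m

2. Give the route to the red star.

turn right 67°, forward 3.1 m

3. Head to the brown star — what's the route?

turn right 155°, forward 4.8 m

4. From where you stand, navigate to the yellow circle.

turn right 92°, forward 10.6 m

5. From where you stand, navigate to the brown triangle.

turn left 160°, forward 6.2 m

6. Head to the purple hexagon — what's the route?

turn right 143°, forward 4.1 m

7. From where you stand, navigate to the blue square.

turn left 174°, forward 4.1 m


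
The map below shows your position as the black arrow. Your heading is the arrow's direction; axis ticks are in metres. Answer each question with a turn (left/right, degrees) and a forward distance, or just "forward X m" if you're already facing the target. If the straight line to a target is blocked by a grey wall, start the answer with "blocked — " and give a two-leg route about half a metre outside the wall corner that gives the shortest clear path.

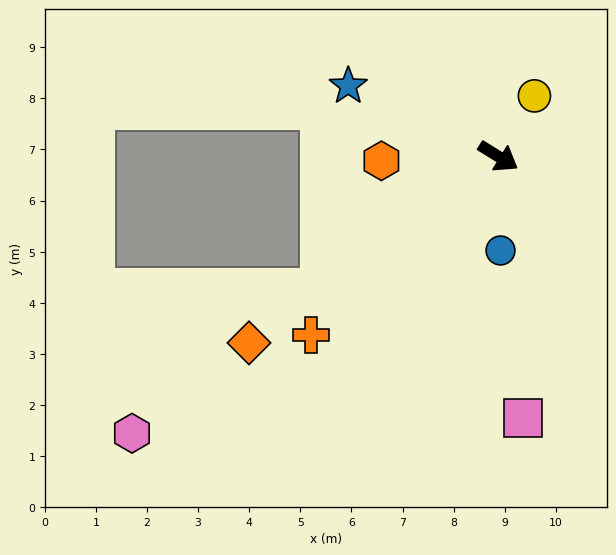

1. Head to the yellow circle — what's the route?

turn left 91°, forward 1.4 m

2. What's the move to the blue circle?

turn right 57°, forward 1.8 m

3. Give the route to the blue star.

turn right 173°, forward 3.2 m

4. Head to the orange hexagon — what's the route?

turn right 146°, forward 2.3 m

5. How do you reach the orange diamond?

turn right 111°, forward 6.1 m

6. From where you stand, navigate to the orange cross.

turn right 105°, forward 5.1 m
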